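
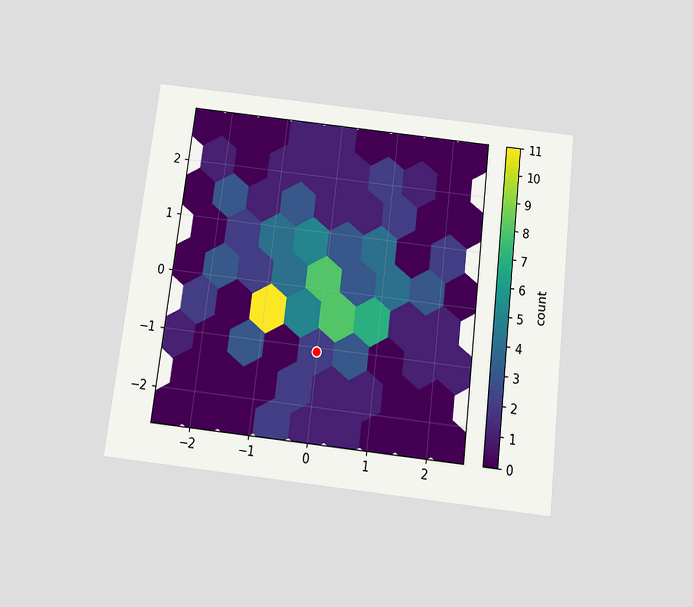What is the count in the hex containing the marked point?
The chart is tilted about 7° clockwise and viewed slightly from below. The marked hex reads 2 on the colorbar.

2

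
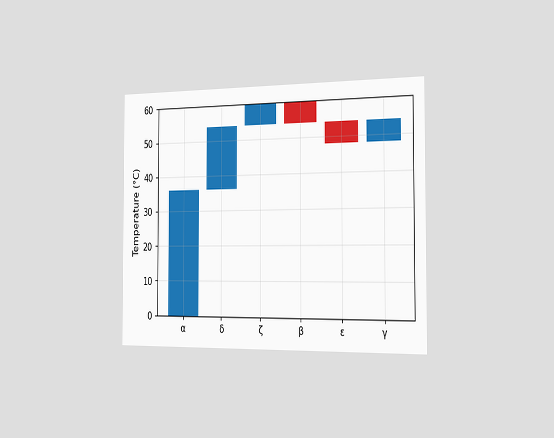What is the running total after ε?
The chart is viewed slightly from the right. After ε the running total reaches 48°C.

48°C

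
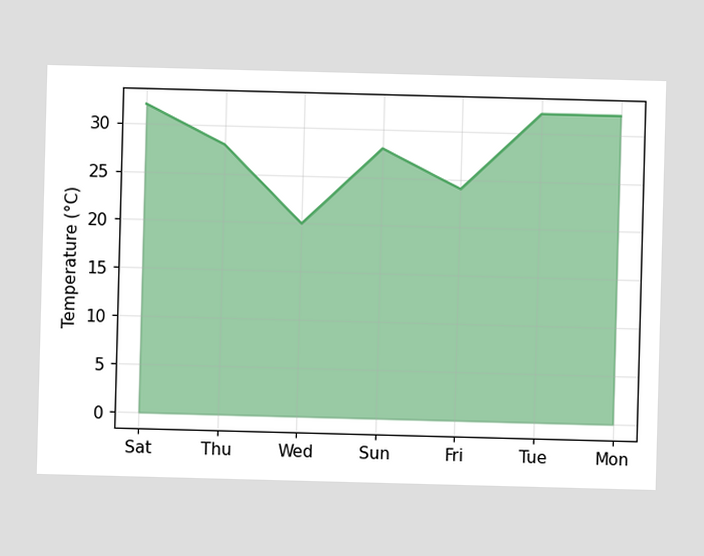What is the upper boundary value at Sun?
At Sun the upper boundary is at 28°C.

28°C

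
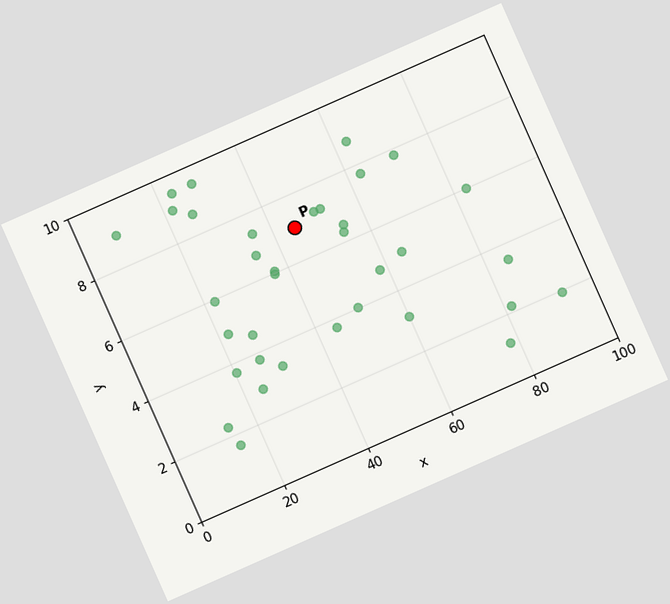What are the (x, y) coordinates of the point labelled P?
The chart is tilted about 24° counter-clockwise. Following the gridlines from P to each axis, P sits at (45, 7).

(45, 7)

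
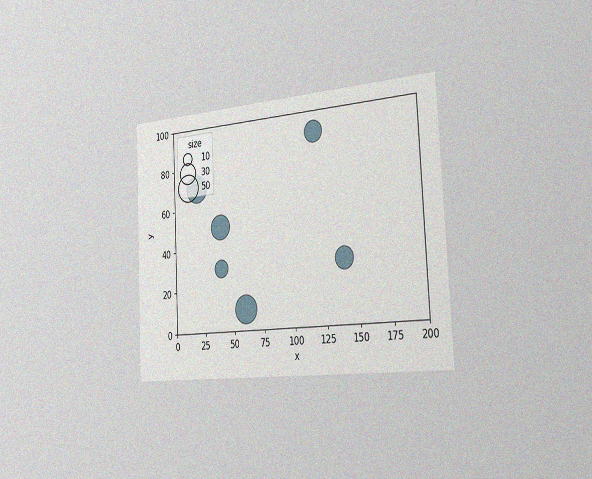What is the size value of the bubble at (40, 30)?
The chart is tilted about 3° counter-clockwise and viewed slightly from the right, with some photo noise. Matching the bubble at (40, 30) against the size legend gives 20.

20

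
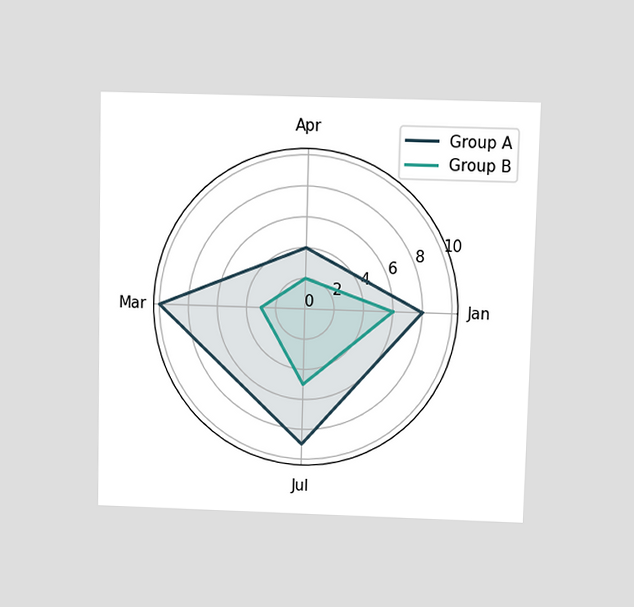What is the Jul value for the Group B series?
5

The chart is viewed slightly from above. On the Jul axis, Group B reaches 5.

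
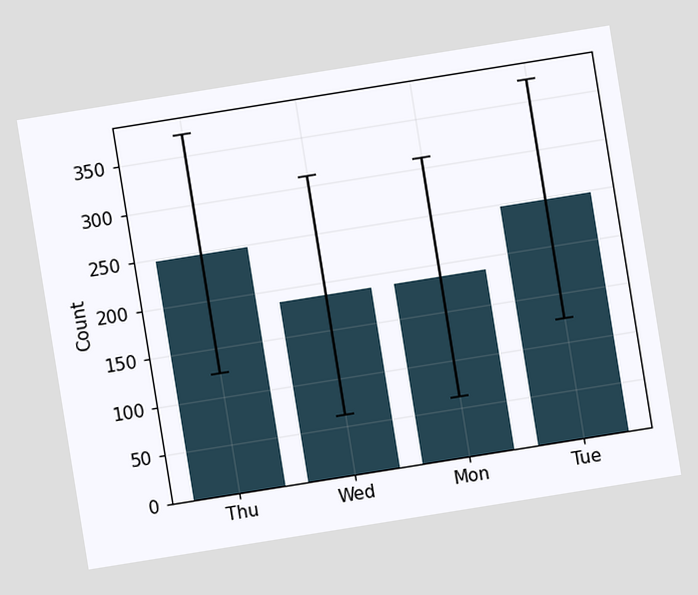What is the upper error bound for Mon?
310

The chart is tilted about 9° counter-clockwise. The Mon bar's upper whisker reaches 310.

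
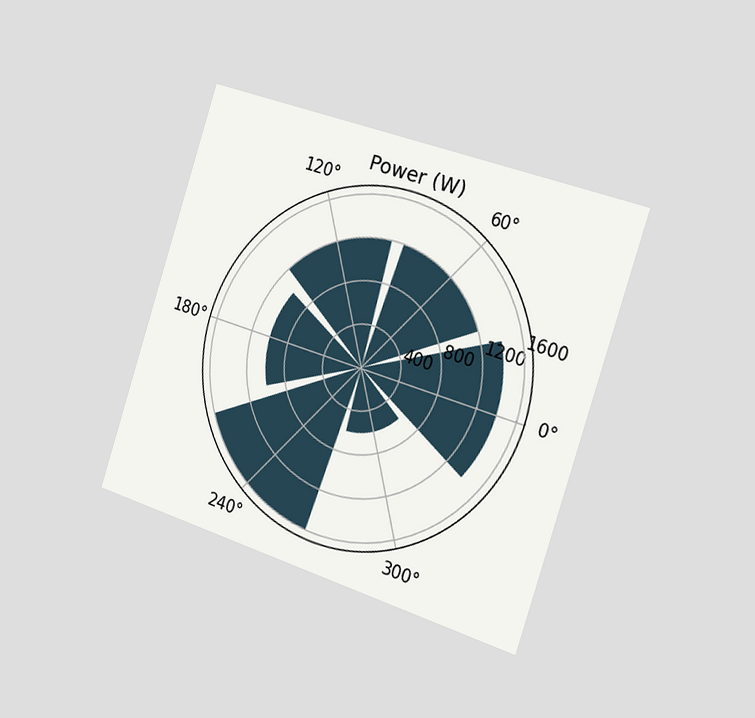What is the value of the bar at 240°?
1600W

The chart is tilted about 18° clockwise and viewed slightly from the right. The bar at 240° reaches 1600W on the radial axis.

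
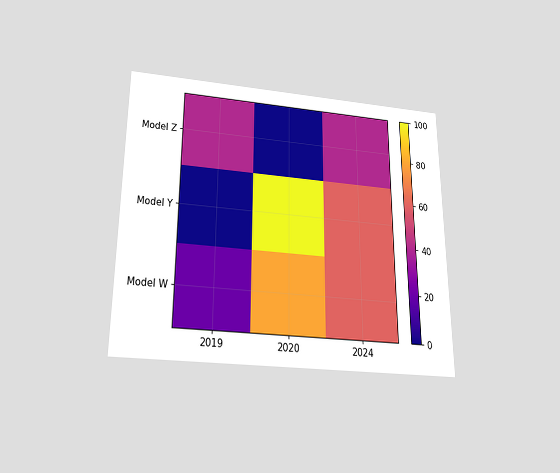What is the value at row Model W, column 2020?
The chart is viewed slightly from below. Matching cell (Model W, 2020) against the colorbar gives 80.

80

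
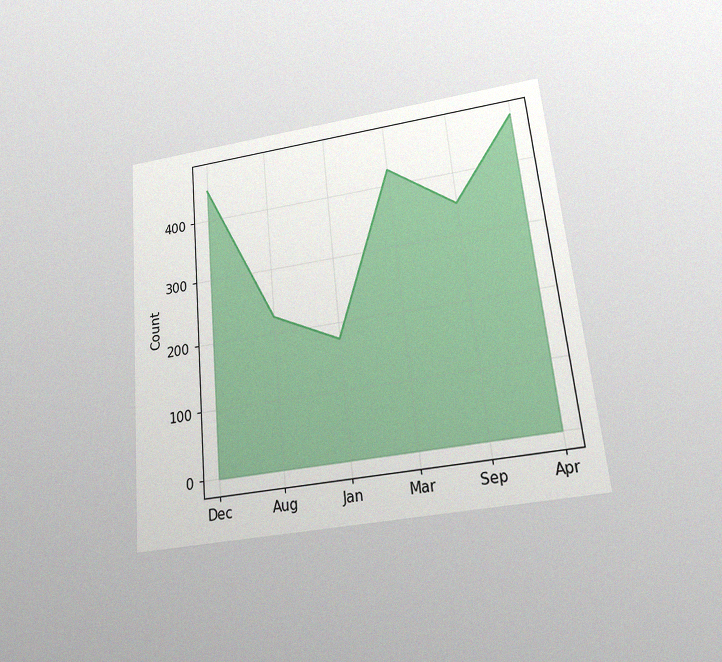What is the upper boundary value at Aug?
The chart is tilted about 6° counter-clockwise and viewed slightly from below, with some photo noise. At Aug the upper boundary is at 225.

225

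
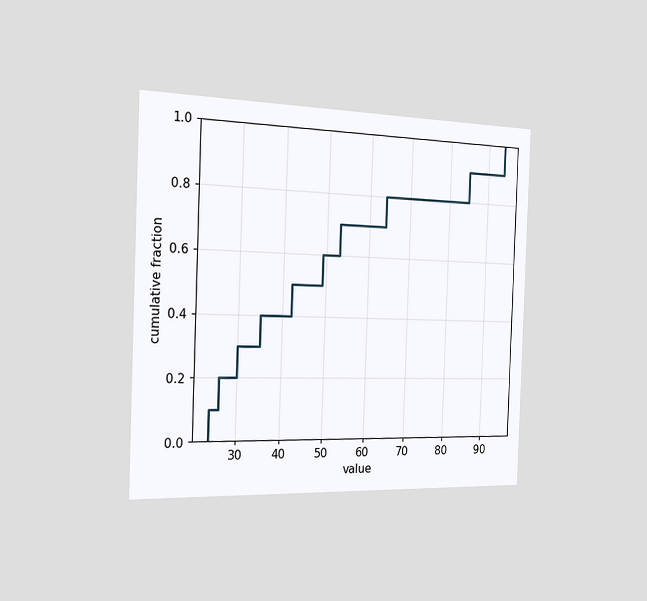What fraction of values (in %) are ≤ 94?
100%

The chart is tilted about 2° clockwise and viewed slightly from the left. At x=94 the ECDF step is at 100%.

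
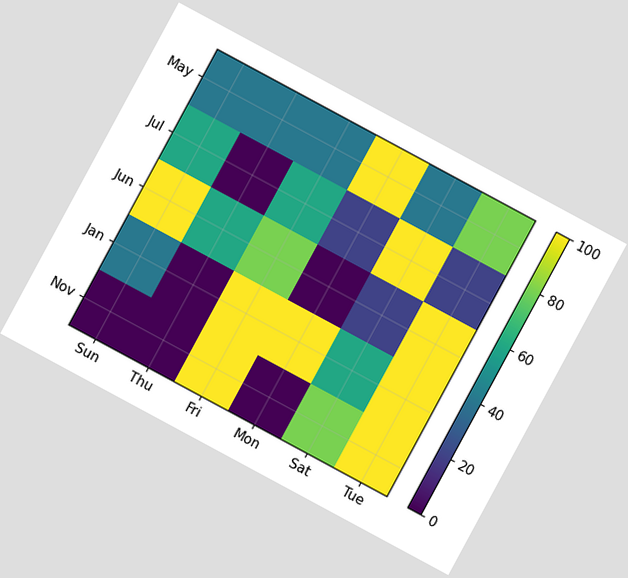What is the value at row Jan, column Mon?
The chart is tilted about 28° clockwise. Matching cell (Jan, Mon) against the colorbar gives 100.

100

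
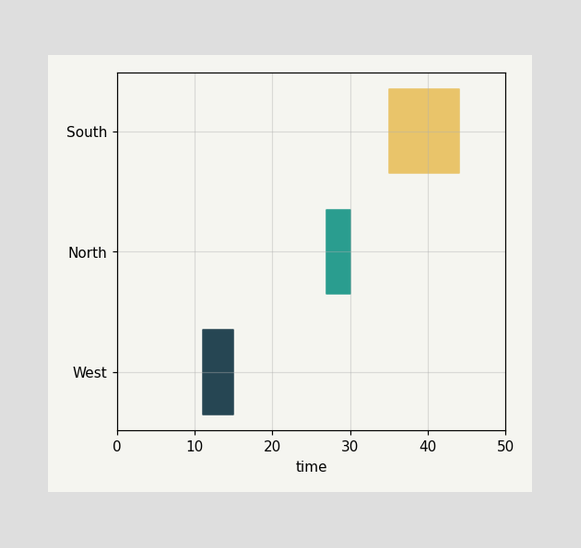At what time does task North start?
27

The North bar begins at t=27.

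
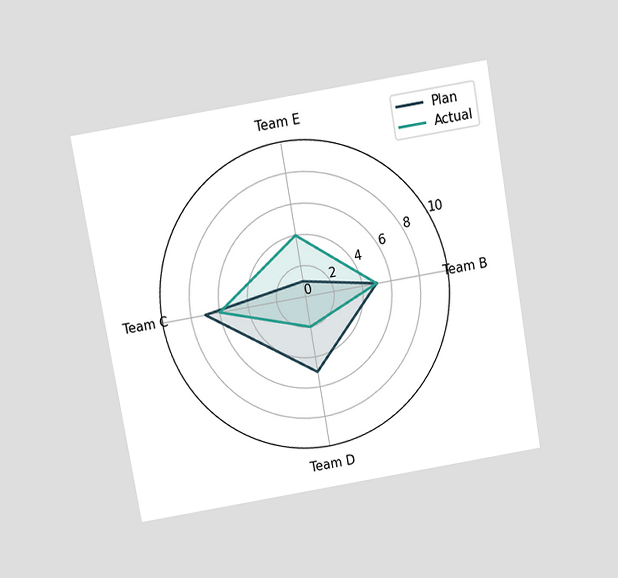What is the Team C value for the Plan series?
7

The chart is tilted about 10° counter-clockwise and viewed at a slight angle. On the Team C axis, Plan reaches 7.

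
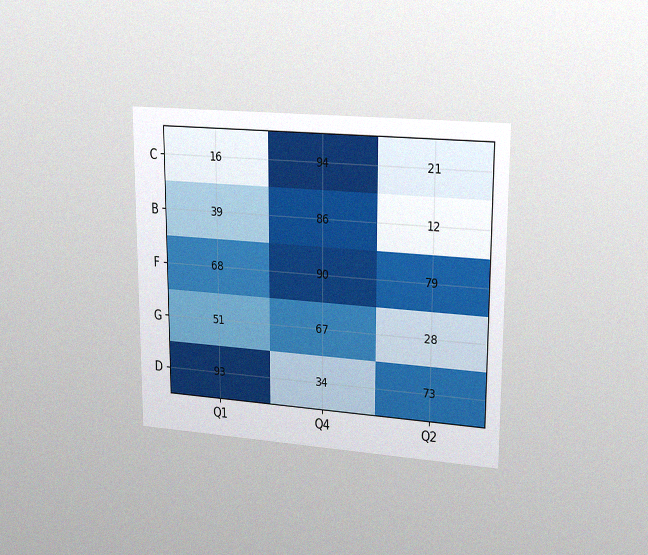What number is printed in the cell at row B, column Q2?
12

The chart is viewed slightly from the right, with some photo noise. The (B, Q2) cell reads 12.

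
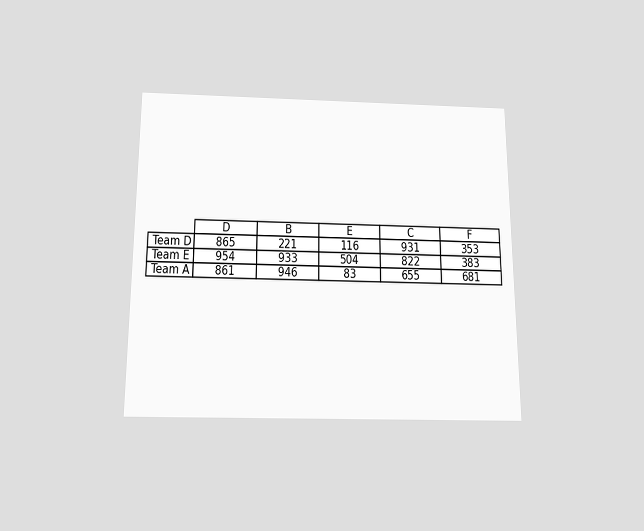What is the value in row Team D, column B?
The chart is viewed slightly from below. The (Team D, B) cell reads 221.

221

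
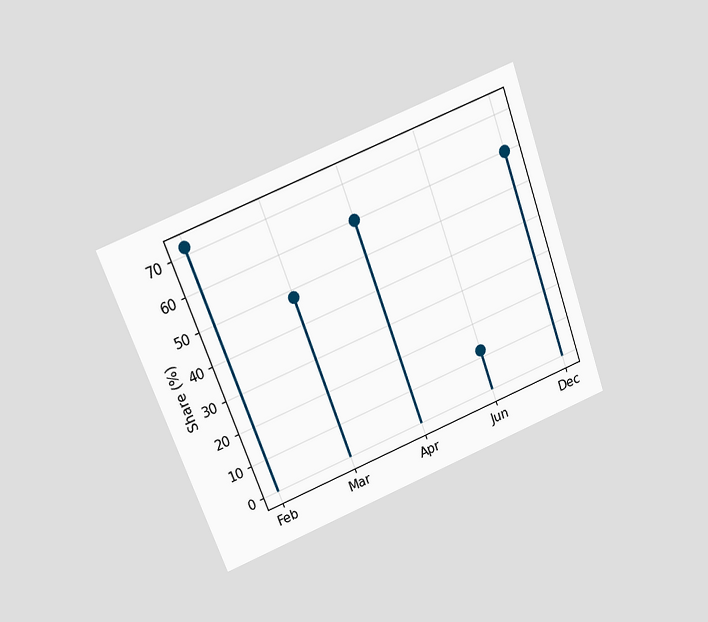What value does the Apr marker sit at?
60%

The chart is tilted about 21° counter-clockwise and viewed at a slight angle. The Apr marker sits at 60%.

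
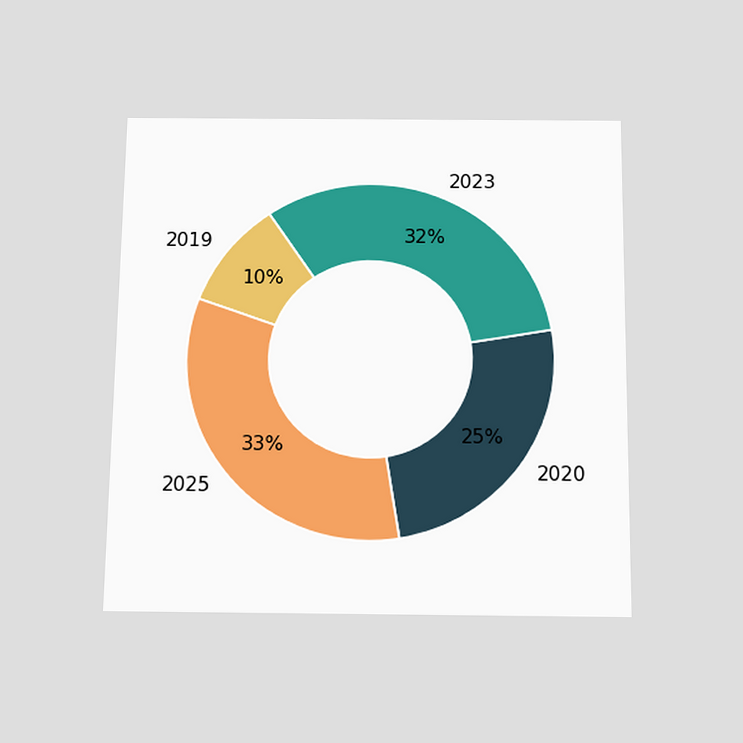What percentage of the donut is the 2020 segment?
25%

The chart is viewed slightly from below. The 2020 segment takes up 25% of the ring.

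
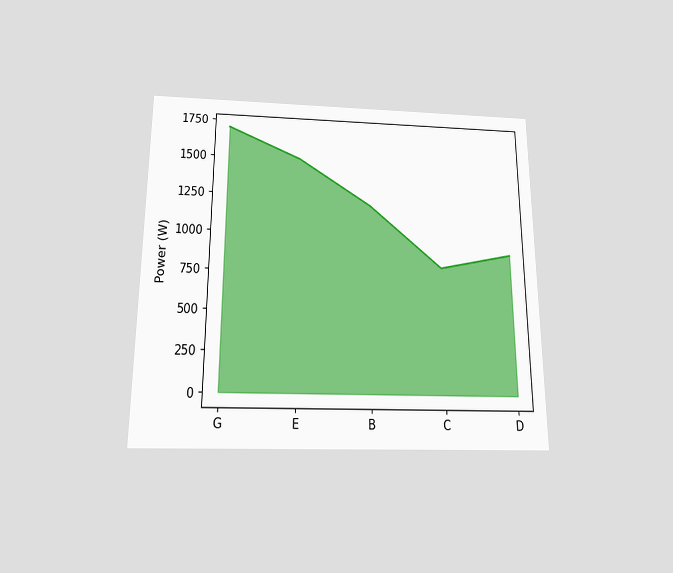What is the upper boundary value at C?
The chart is viewed slightly from below. At C the upper boundary is at 800W.

800W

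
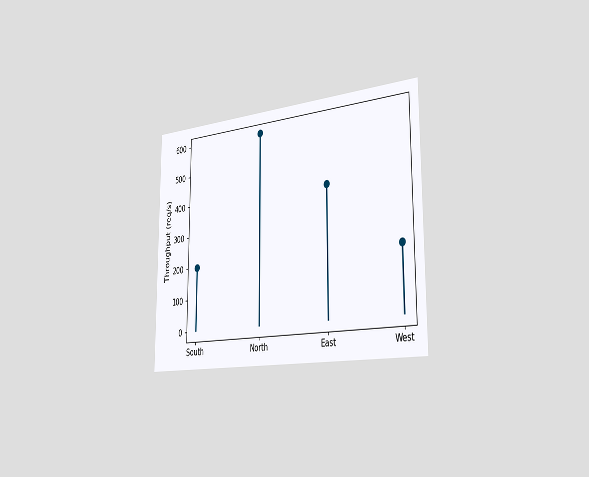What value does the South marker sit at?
200req/s

The chart is viewed slightly from the right. The South marker sits at 200req/s.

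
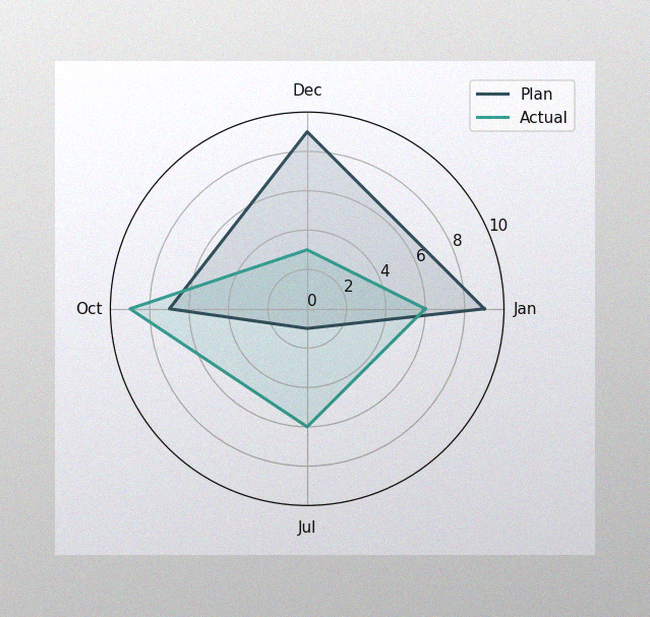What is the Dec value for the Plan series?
9

The image has some photo noise and uneven lighting. On the Dec axis, Plan reaches 9.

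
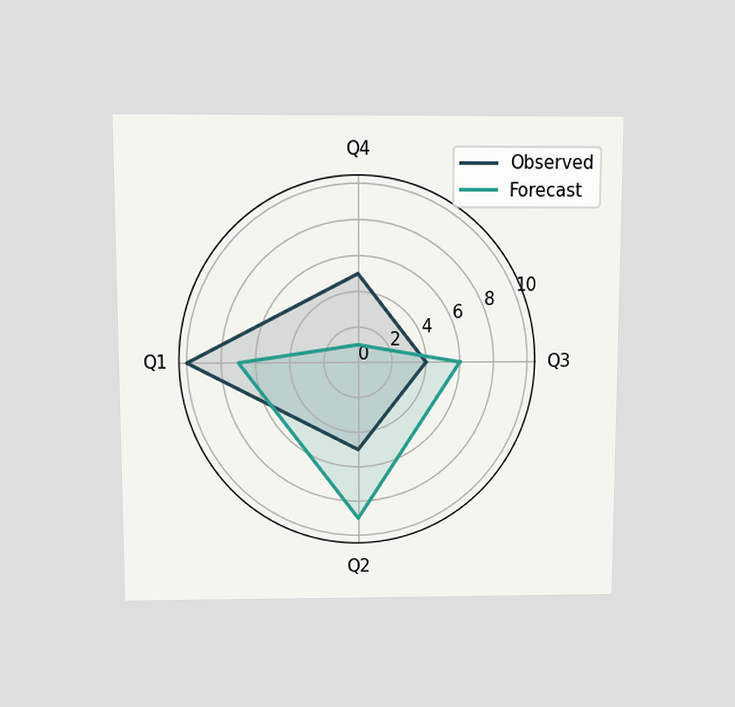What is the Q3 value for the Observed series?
The chart is viewed slightly from above. On the Q3 axis, Observed reaches 4.

4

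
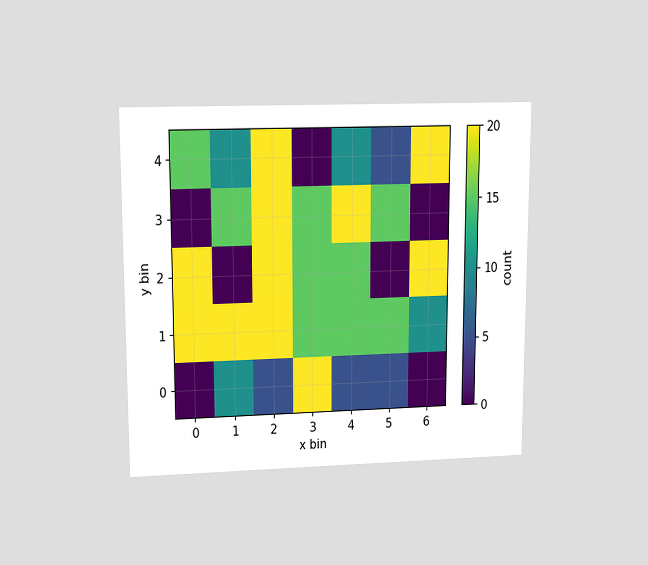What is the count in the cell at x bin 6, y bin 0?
0

The chart is viewed at a slight angle. Matching the cell (6, 0) against the colorbar gives 0.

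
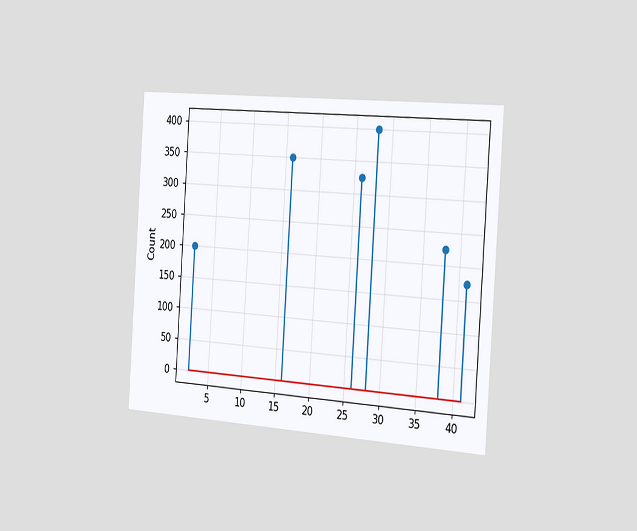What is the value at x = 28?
400

The chart is tilted about 4° clockwise and viewed slightly from the right. The stem at x=28 reaches 400.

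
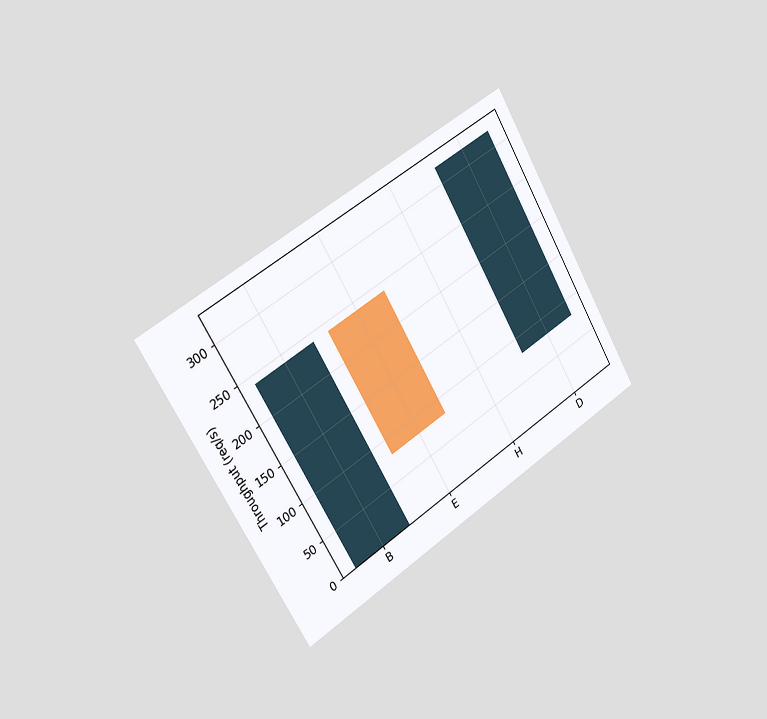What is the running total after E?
The chart is tilted about 30° counter-clockwise and viewed slightly from the left. After E the running total reaches 80req/s.

80req/s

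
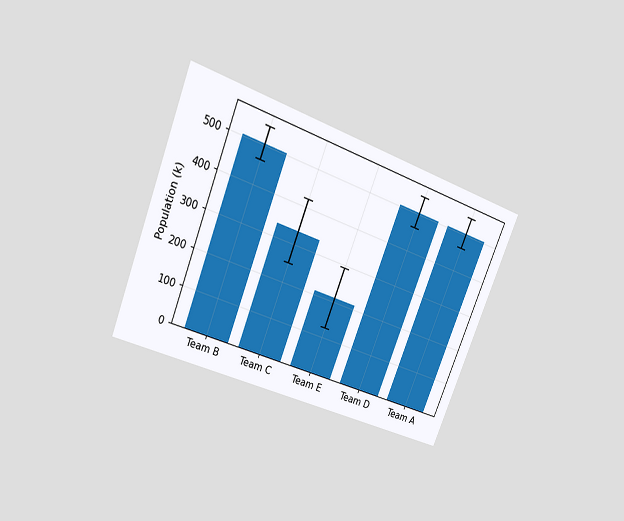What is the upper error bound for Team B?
The chart is tilted about 22° clockwise and viewed at a slight angle. The Team B bar's upper whisker reaches 546k.

546k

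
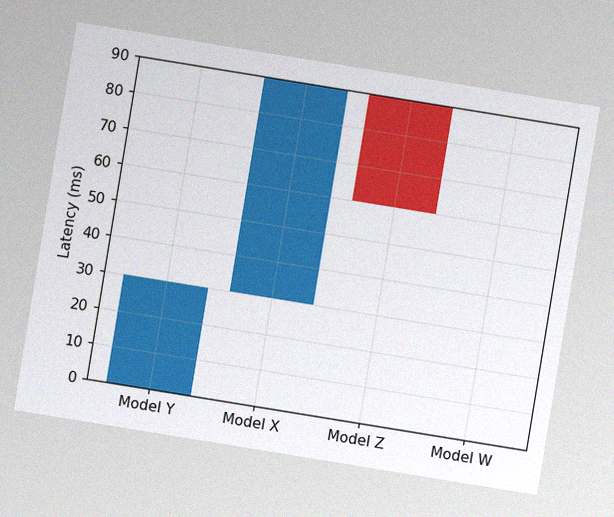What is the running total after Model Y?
30ms

The chart is tilted about 9° clockwise, with some photo noise. After Model Y the running total reaches 30ms.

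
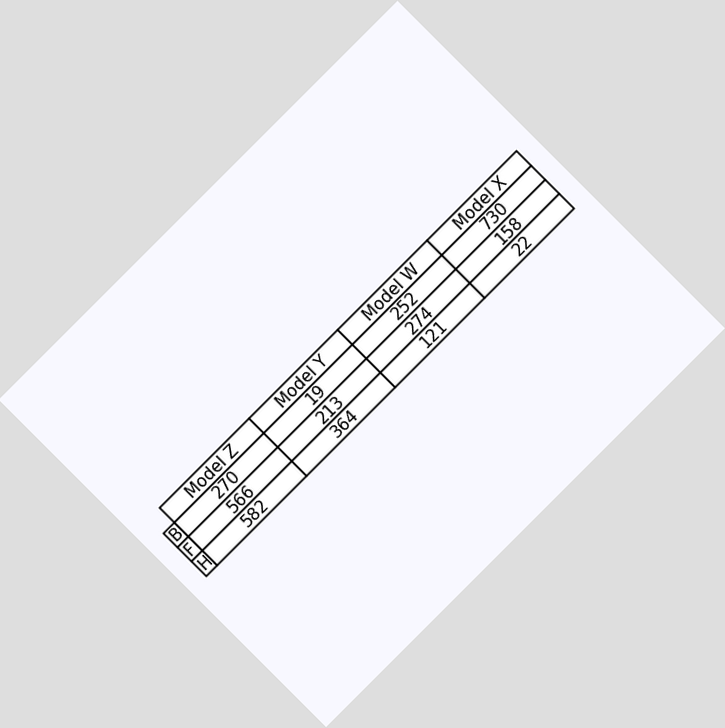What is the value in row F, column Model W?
274

The chart is tilted about 45° counter-clockwise. The (F, Model W) cell reads 274.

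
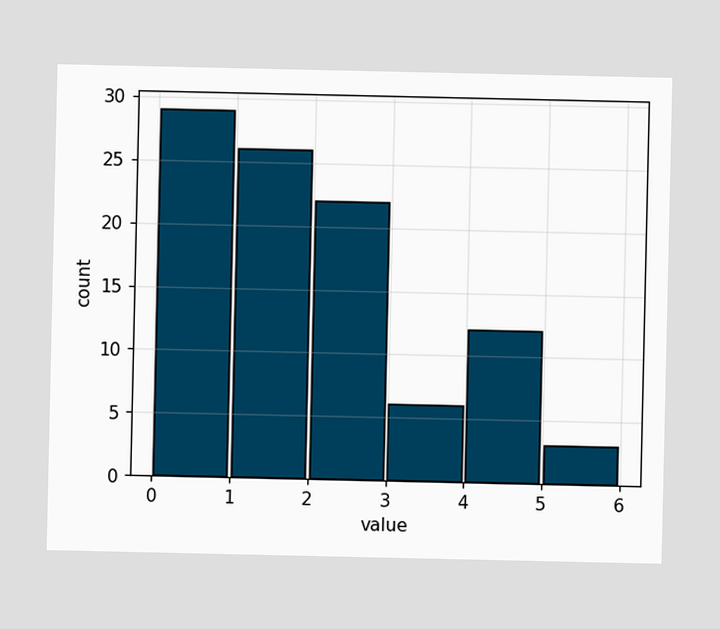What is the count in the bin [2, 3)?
22

The [2, 3) bin has height 22.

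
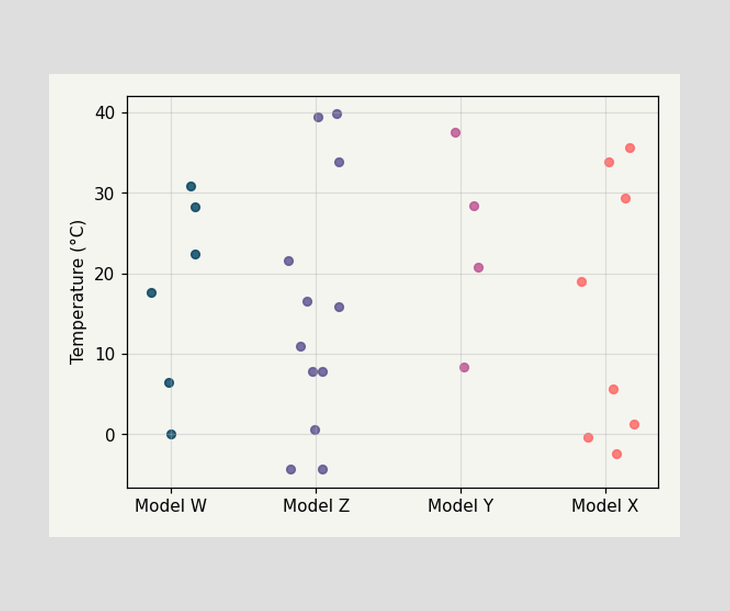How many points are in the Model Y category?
Counting the markers in the Model Y column gives 4.

4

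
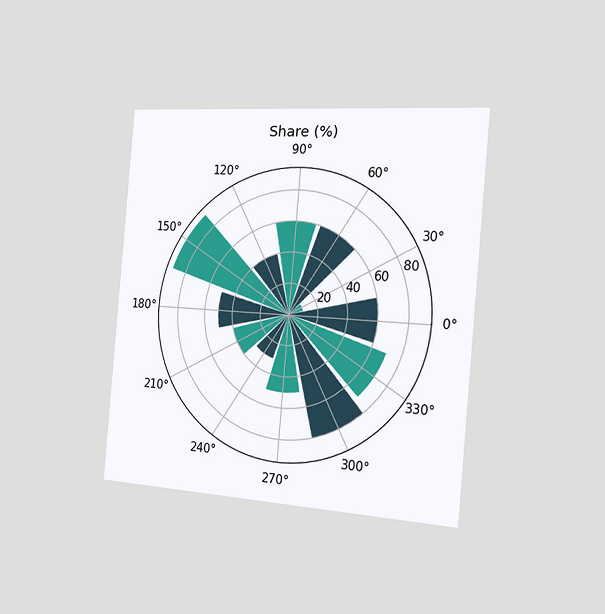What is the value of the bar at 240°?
30%

The chart is tilted about 5° clockwise and viewed slightly from the right. The bar at 240° reaches 30% on the radial axis.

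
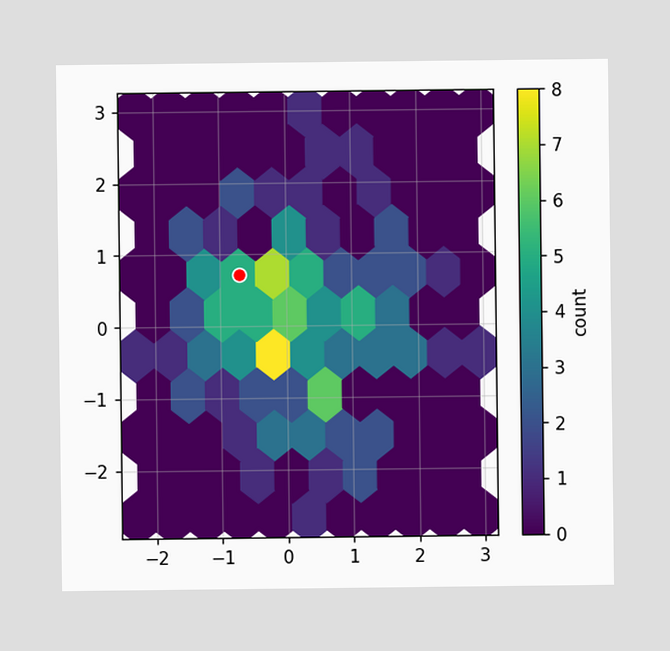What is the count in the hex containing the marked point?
The marked hex reads 5 on the colorbar.

5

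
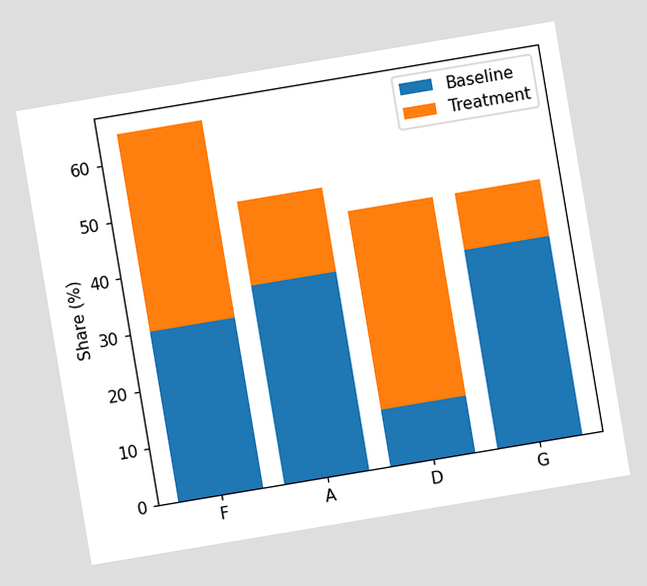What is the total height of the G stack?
45%

The chart is tilted about 10° counter-clockwise. The G stack's top reaches 45% on the y-axis.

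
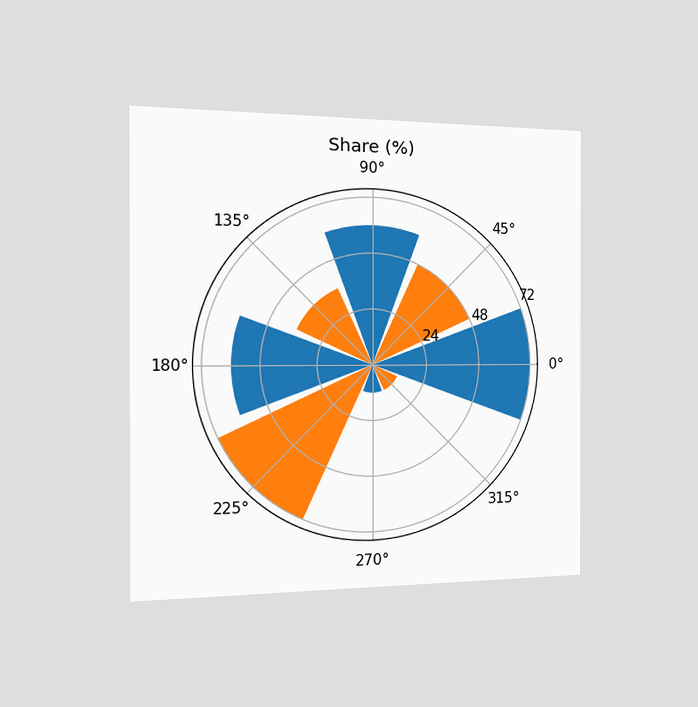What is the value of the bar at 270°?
The chart is viewed slightly from the left. The bar at 270° reaches 12% on the radial axis.

12%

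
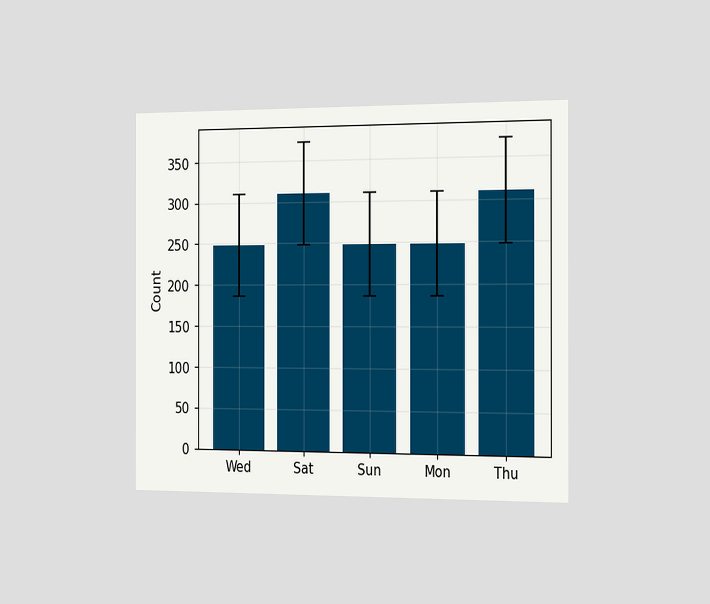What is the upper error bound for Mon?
The chart is viewed slightly from the right. The Mon bar's upper whisker reaches 310.

310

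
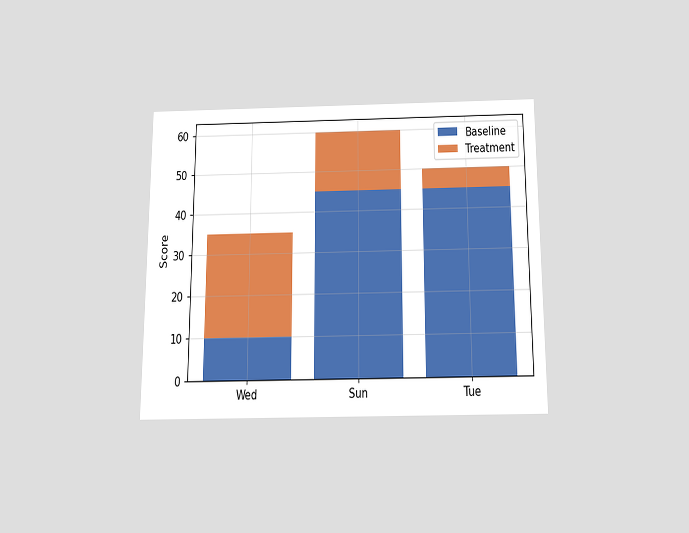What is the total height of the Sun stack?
The chart is viewed slightly from below. The Sun stack's top reaches 60 on the y-axis.

60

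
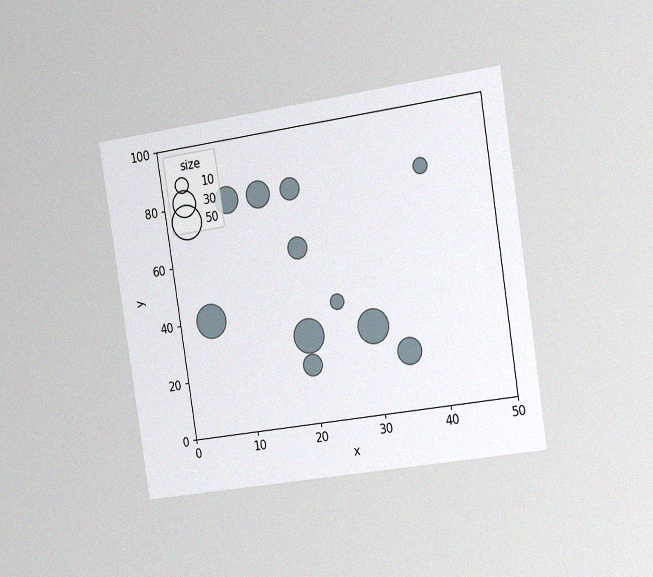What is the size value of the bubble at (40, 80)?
The chart is tilted about 9° counter-clockwise and viewed slightly from the right, with some photo noise. Matching the bubble at (40, 80) against the size legend gives 10.

10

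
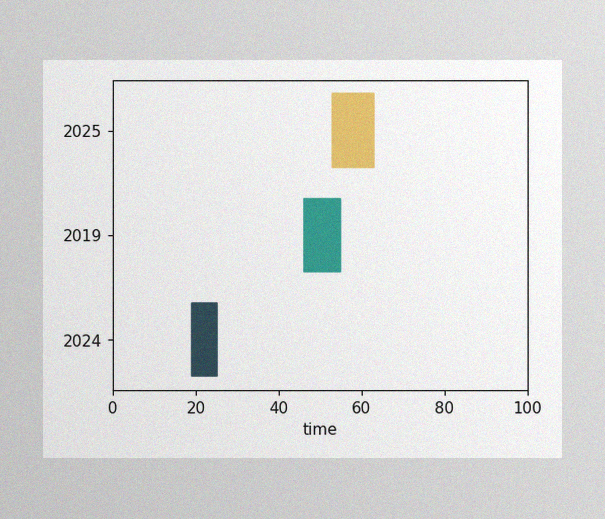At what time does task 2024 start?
The image has some photo noise and uneven lighting. The 2024 bar begins at t=19.

19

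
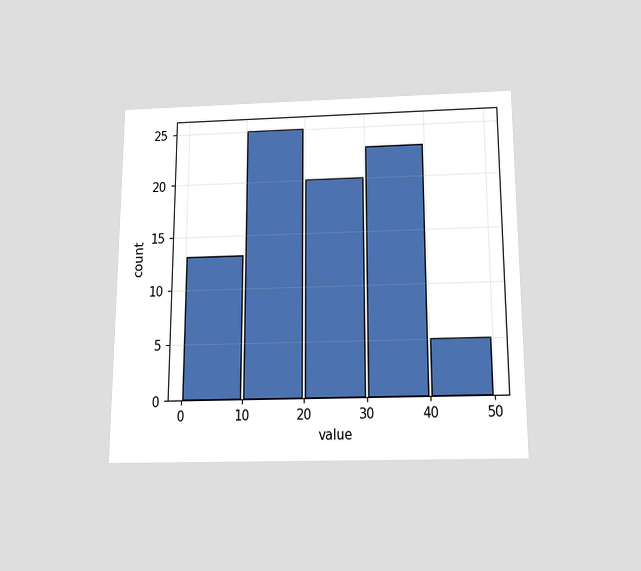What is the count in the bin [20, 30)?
20

The chart is viewed slightly from below. The [20, 30) bin has height 20.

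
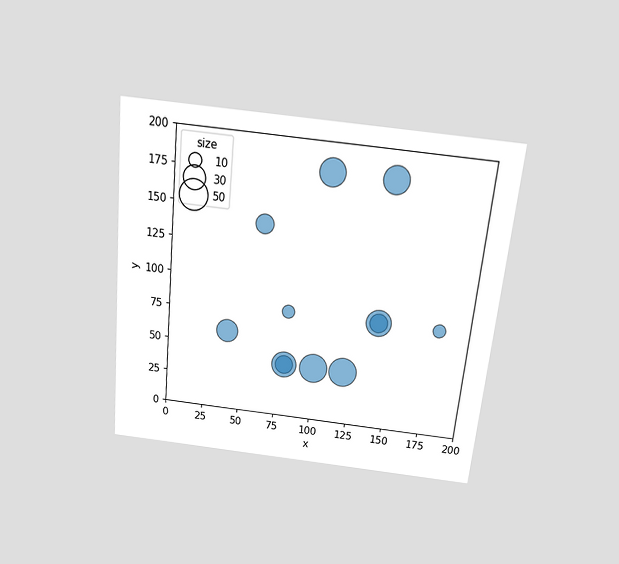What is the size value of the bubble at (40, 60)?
30

The chart is tilted about 6° clockwise and viewed slightly from above. Matching the bubble at (40, 60) against the size legend gives 30.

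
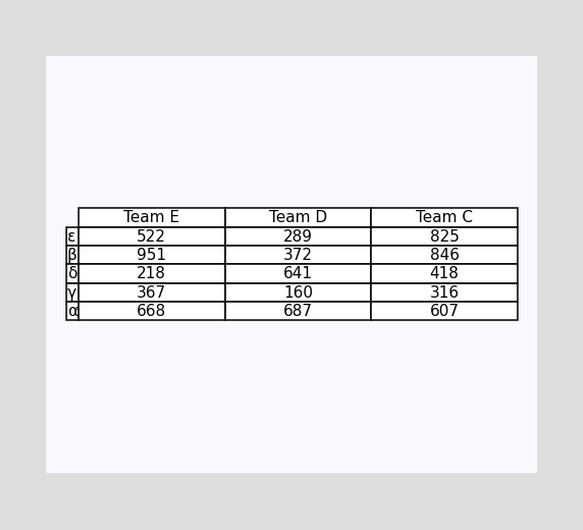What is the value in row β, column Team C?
846

The (β, Team C) cell reads 846.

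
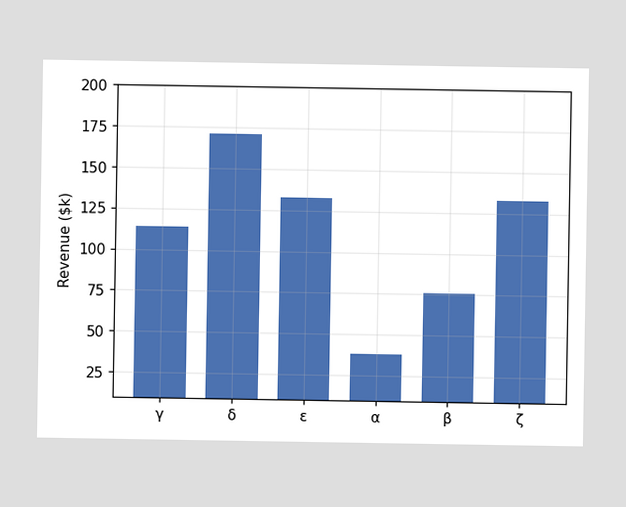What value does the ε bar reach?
Reading along the chart's y-axis, the ε bar reaches $133k.

$133k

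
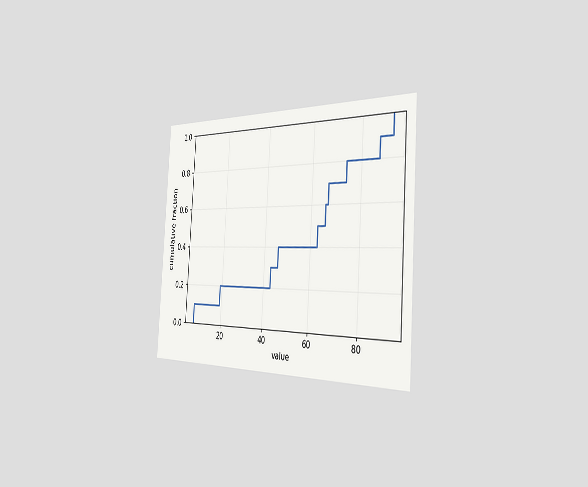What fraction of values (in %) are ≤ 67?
70%

The chart is tilted about 4° clockwise and viewed slightly from the right. At x=67 the ECDF step is at 70%.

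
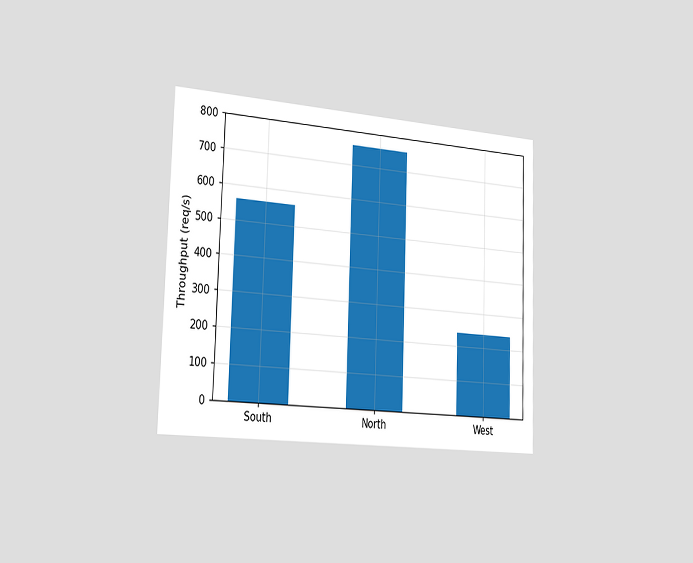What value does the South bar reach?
560req/s

The chart is viewed slightly from the left. Reading along the chart's y-axis, the South bar reaches 560req/s.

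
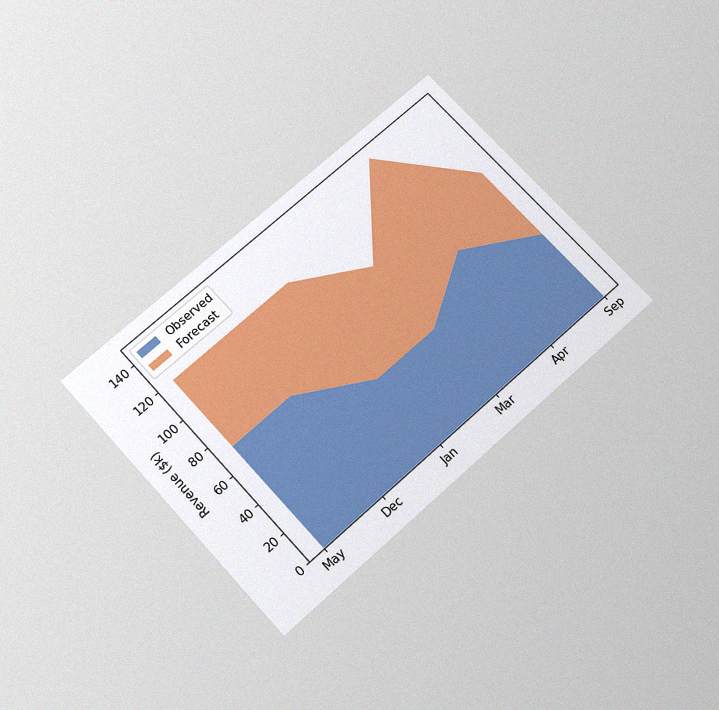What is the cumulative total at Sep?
The chart is tilted about 42° counter-clockwise and viewed slightly from below, with some photo noise. The stacked total at Sep reaches $96k.

$96k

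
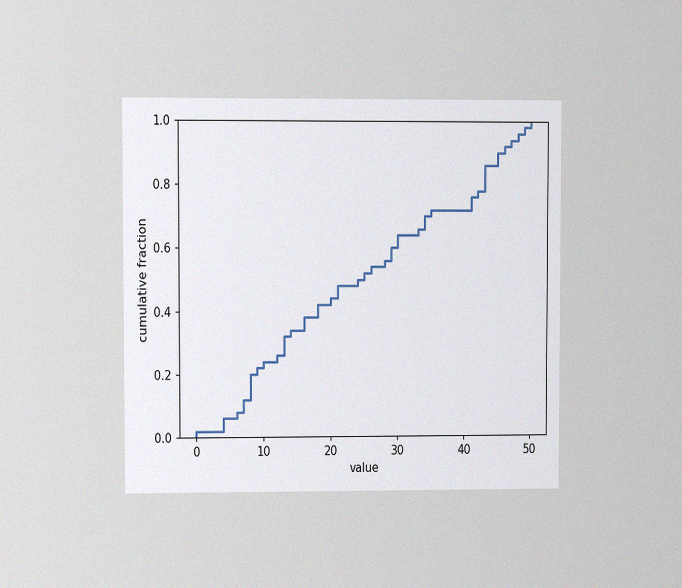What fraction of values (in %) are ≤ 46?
The chart is viewed at a slight angle, with some photo noise. At x=46 the ECDF step is at 92%.

92%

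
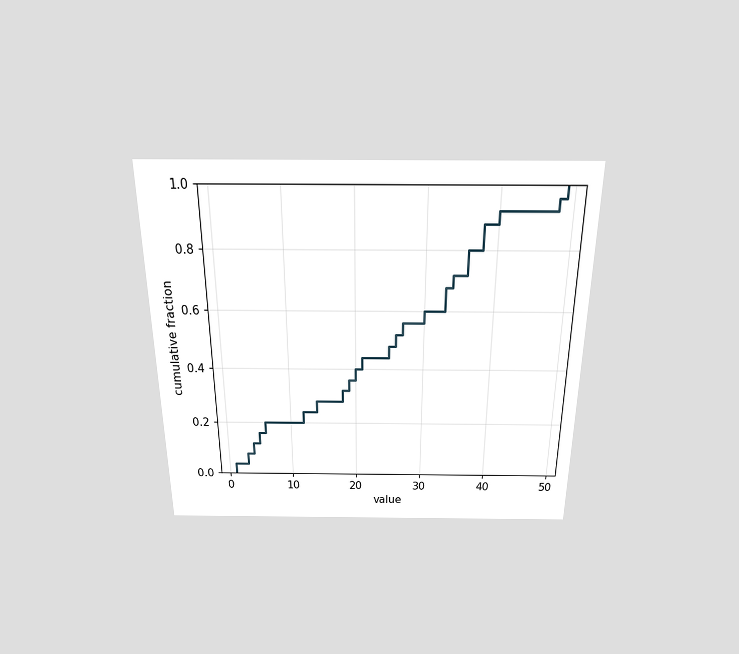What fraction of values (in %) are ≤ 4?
12%

The chart is viewed slightly from above. At x=4 the ECDF step is at 12%.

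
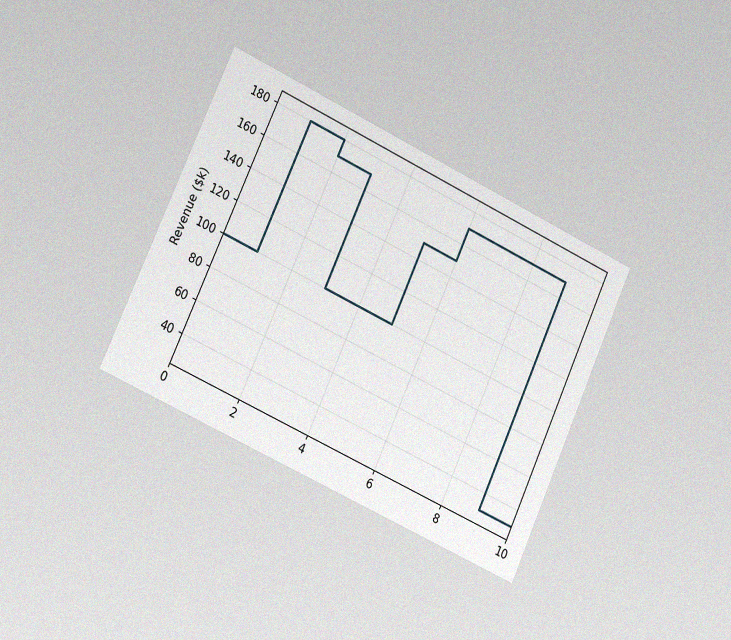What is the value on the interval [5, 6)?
The chart is tilted about 25° clockwise and viewed slightly from the left, with some photo noise. On [5, 6) the step sits at $150k.

$150k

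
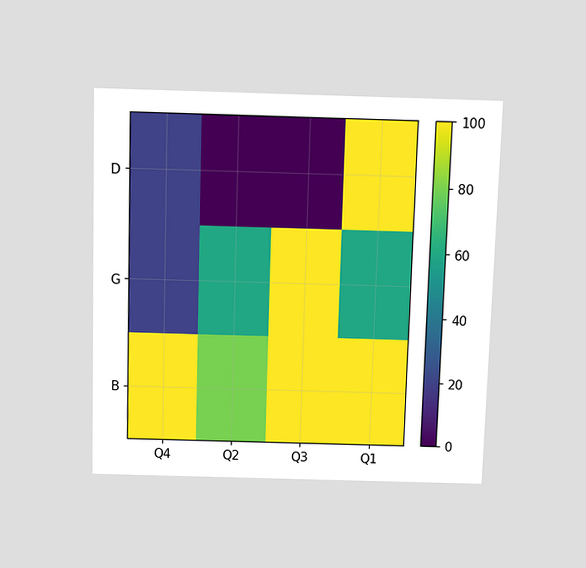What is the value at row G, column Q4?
20

The chart is viewed slightly from above. Matching cell (G, Q4) against the colorbar gives 20.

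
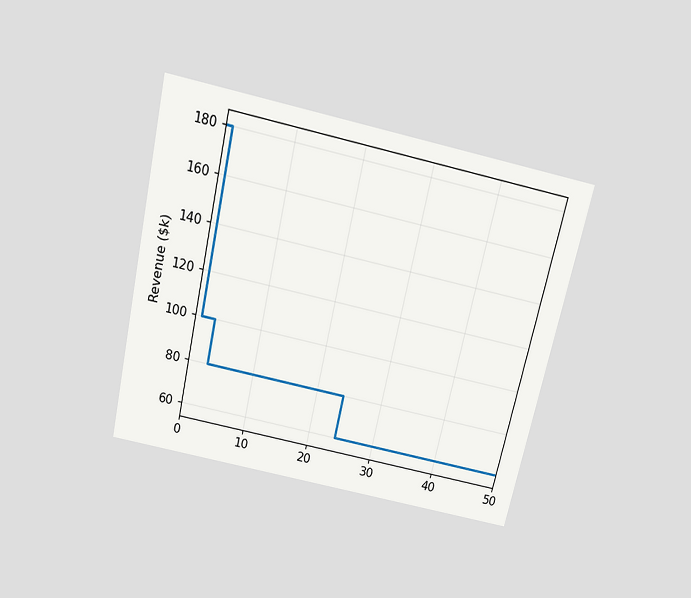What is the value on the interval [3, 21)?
$80k

The chart is tilted about 13° clockwise and viewed slightly from above. On [3, 21) the step sits at $80k.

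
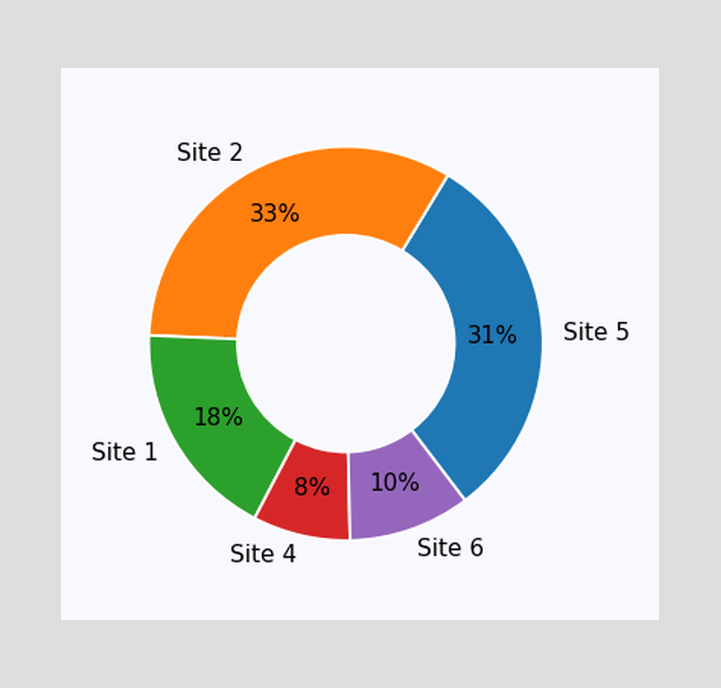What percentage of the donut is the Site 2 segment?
The Site 2 segment takes up 33% of the ring.

33%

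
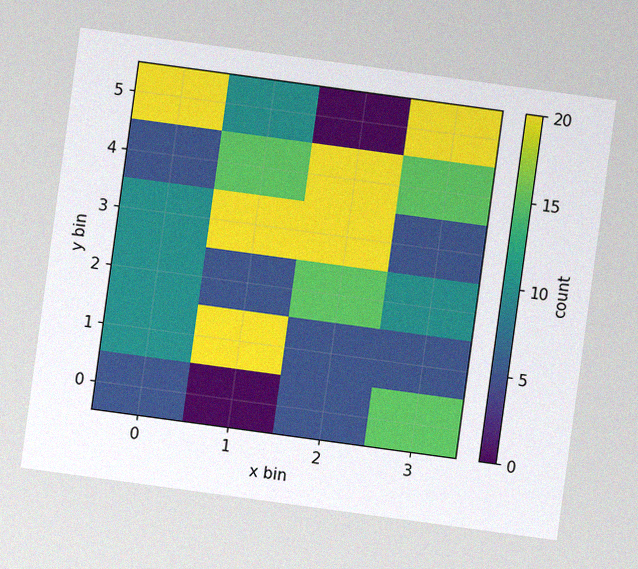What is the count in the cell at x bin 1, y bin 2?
The chart is tilted about 8° clockwise, with some photo noise. Matching the cell (1, 2) against the colorbar gives 5.

5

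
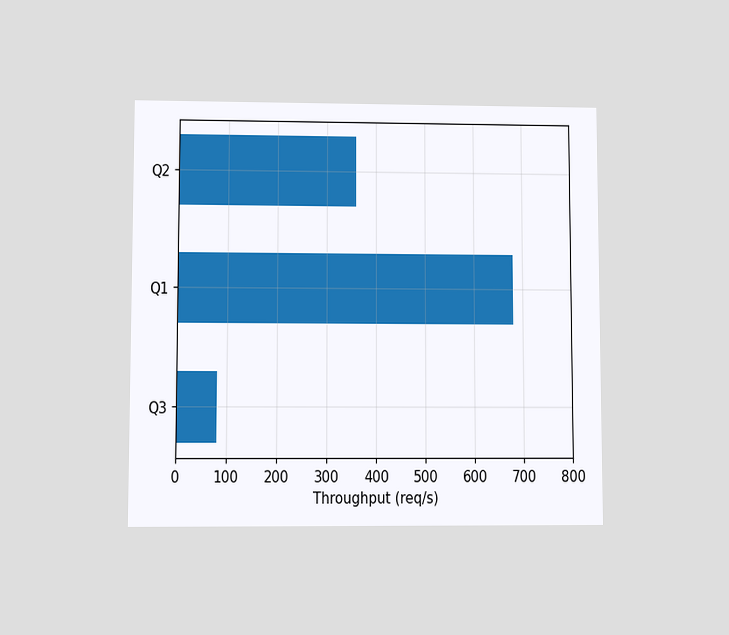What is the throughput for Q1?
The chart is viewed at a slight angle. Reading along the chart's x-axis, the Q1 bar reaches 680req/s.

680req/s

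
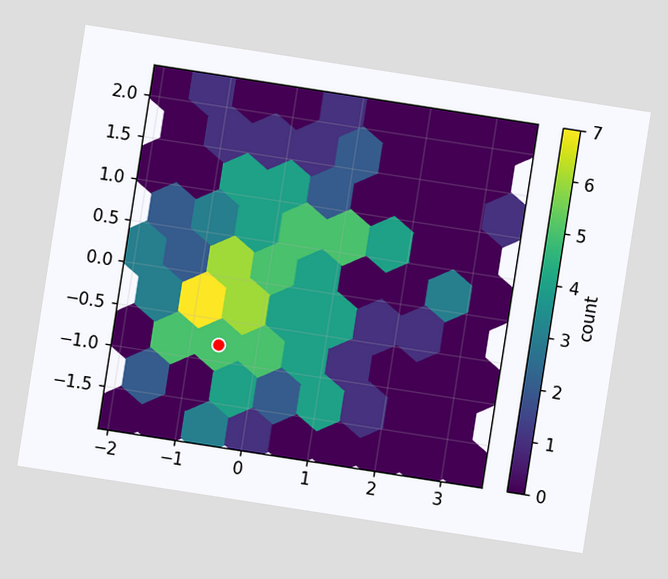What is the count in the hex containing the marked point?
The chart is tilted about 9° clockwise. The marked hex reads 5 on the colorbar.

5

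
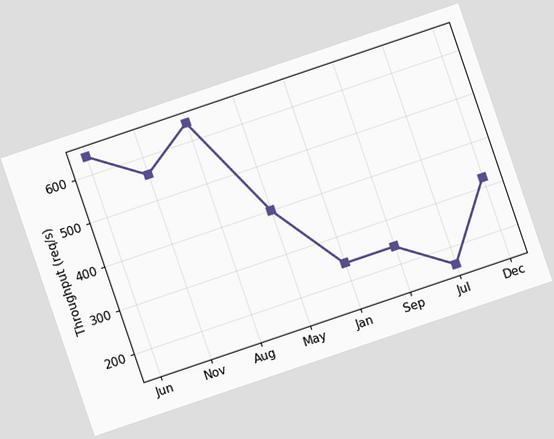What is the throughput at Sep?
240req/s

The chart is tilted about 19° counter-clockwise. At Sep, the line is at 240req/s.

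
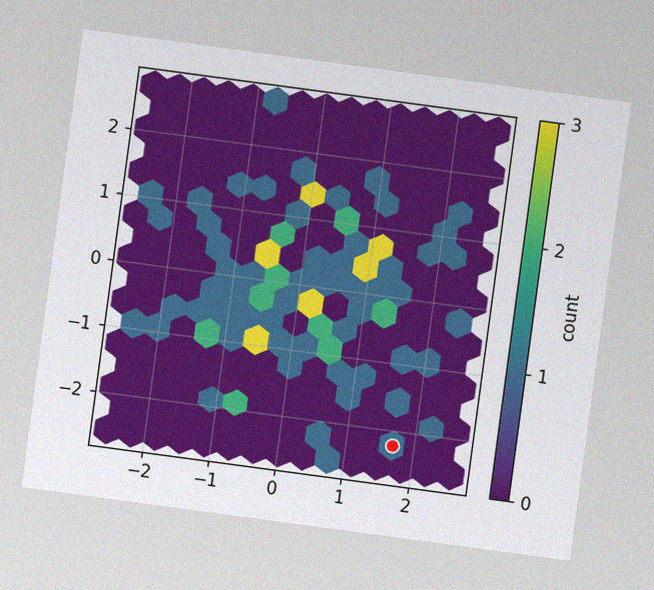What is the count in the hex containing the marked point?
1

The chart is tilted about 8° clockwise, with some photo noise. The marked hex reads 1 on the colorbar.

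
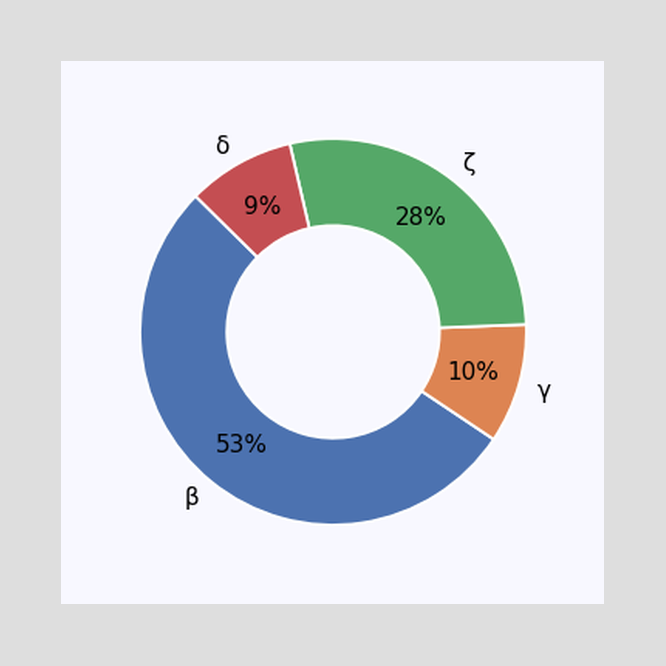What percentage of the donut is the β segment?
The β segment takes up 53% of the ring.

53%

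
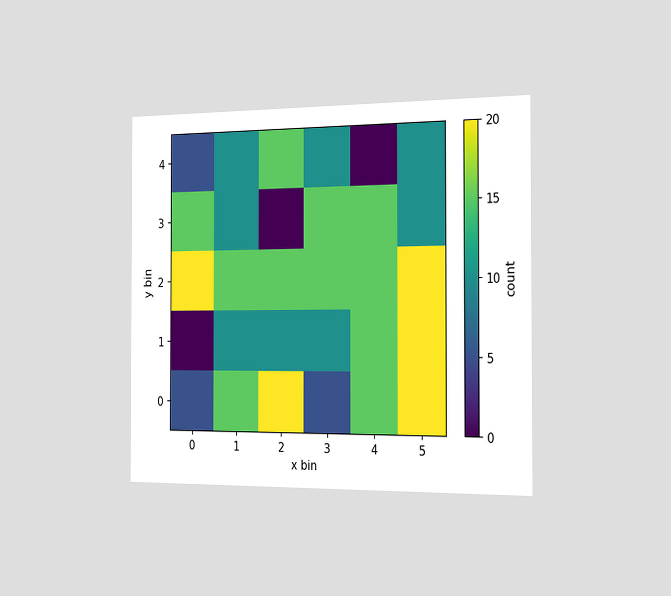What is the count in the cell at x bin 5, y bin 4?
10

The chart is viewed slightly from the right. Matching the cell (5, 4) against the colorbar gives 10.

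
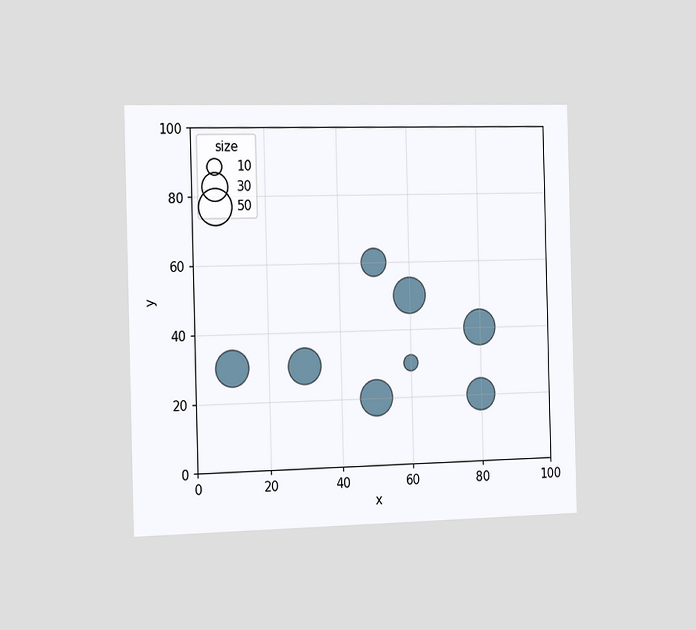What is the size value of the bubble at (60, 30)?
10

The chart is viewed slightly from the left. Matching the bubble at (60, 30) against the size legend gives 10.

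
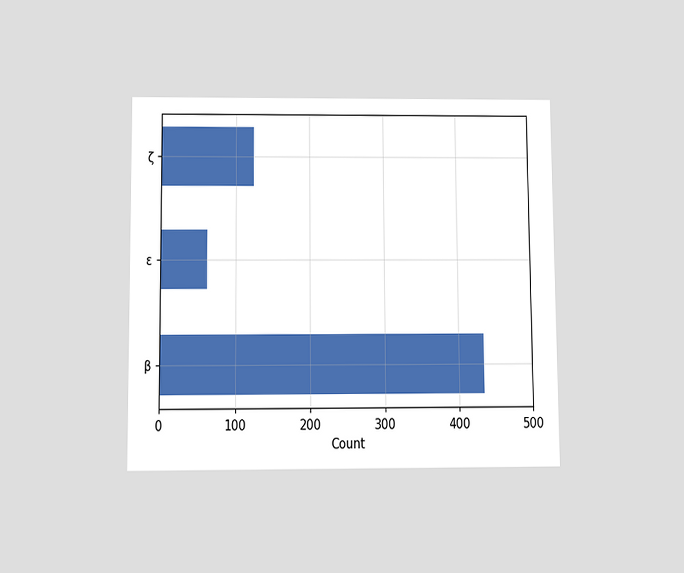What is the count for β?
434

The chart is viewed slightly from below. Reading along the chart's x-axis, the β bar reaches 434.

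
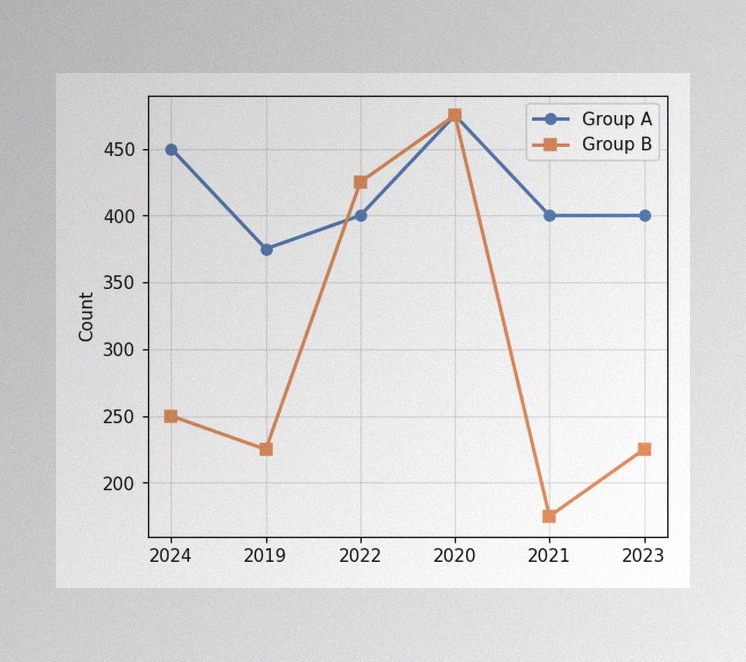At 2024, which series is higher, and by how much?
Group A, by 200

The image has some photo noise and uneven lighting. At 2024, Group A sits above the other line by 200.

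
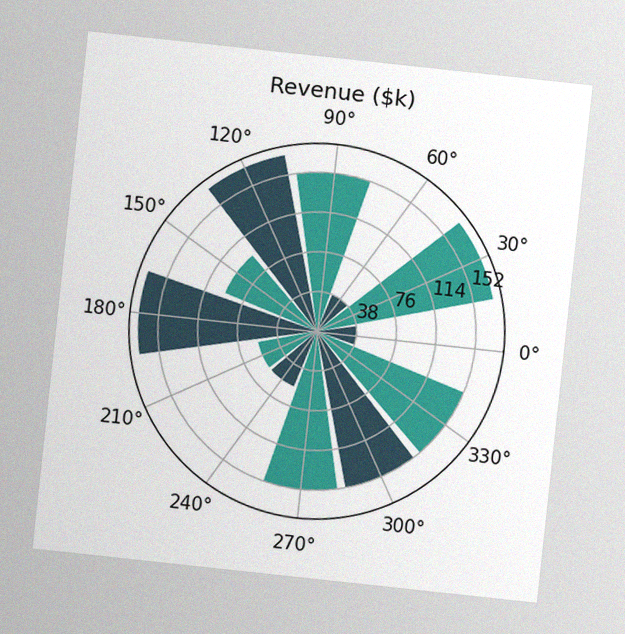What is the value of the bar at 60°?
$38k

The chart is tilted about 6° clockwise, with some photo noise. The bar at 60° reaches $38k on the radial axis.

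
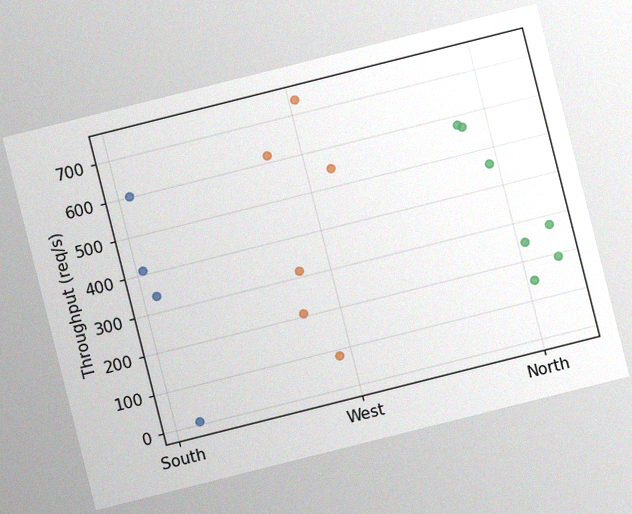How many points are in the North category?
7

The chart is tilted about 14° counter-clockwise, with some photo noise. Counting the markers in the North column gives 7.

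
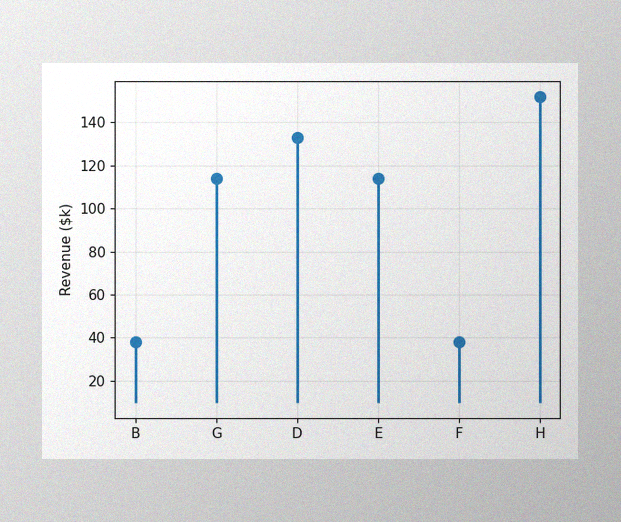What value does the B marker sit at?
$38k

The image has some photo noise and uneven lighting. The B marker sits at $38k.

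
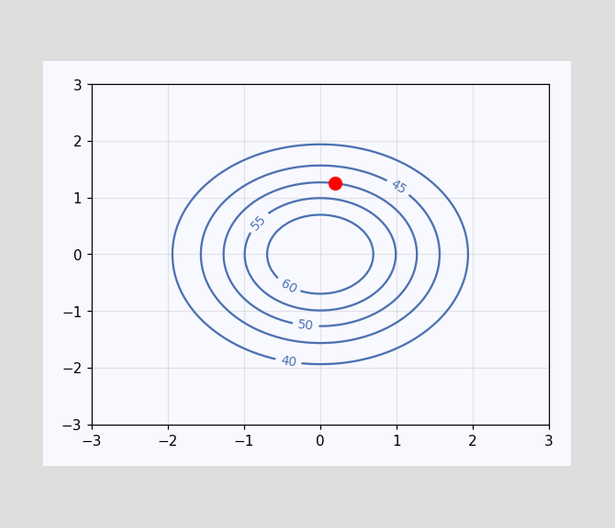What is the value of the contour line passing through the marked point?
The marked point sits on the contour labelled 50.

50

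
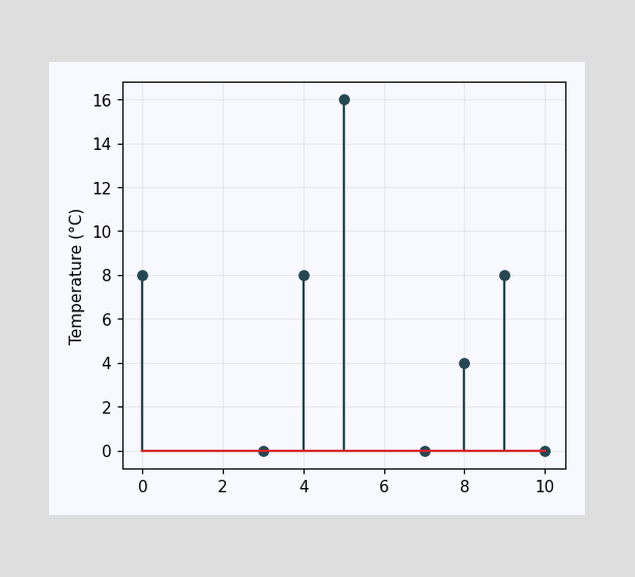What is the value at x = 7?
0°C

The stem at x=7 reaches 0°C.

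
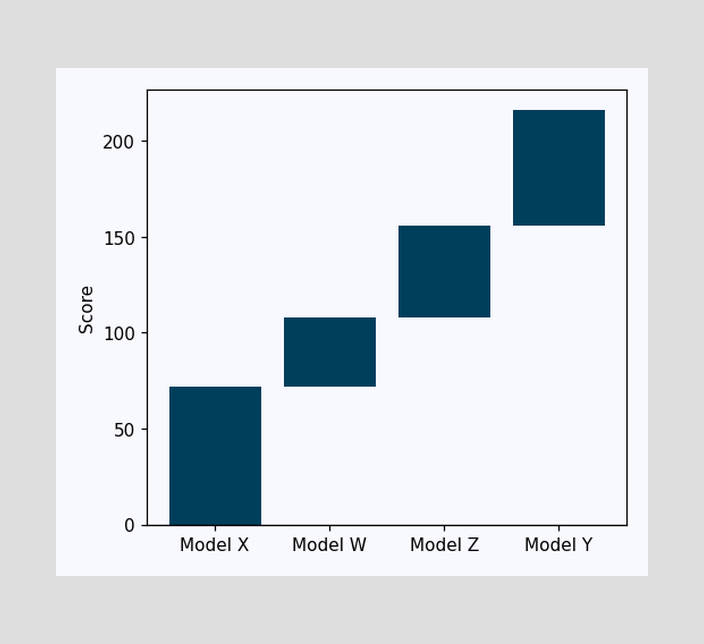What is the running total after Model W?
108

After Model W the running total reaches 108.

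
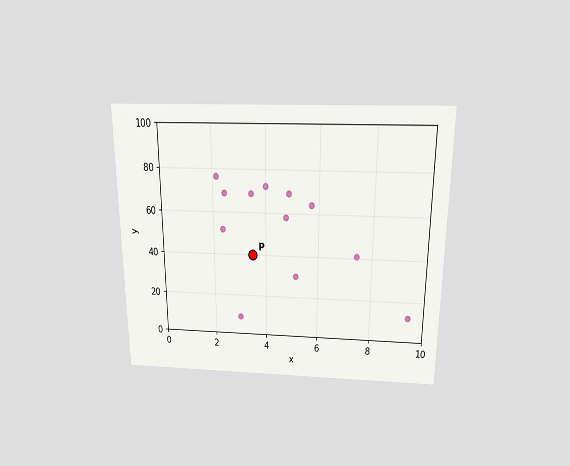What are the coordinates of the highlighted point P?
The chart is viewed slightly from above. Following the gridlines from P to each axis, P sits at (3.5, 40).

(3.5, 40)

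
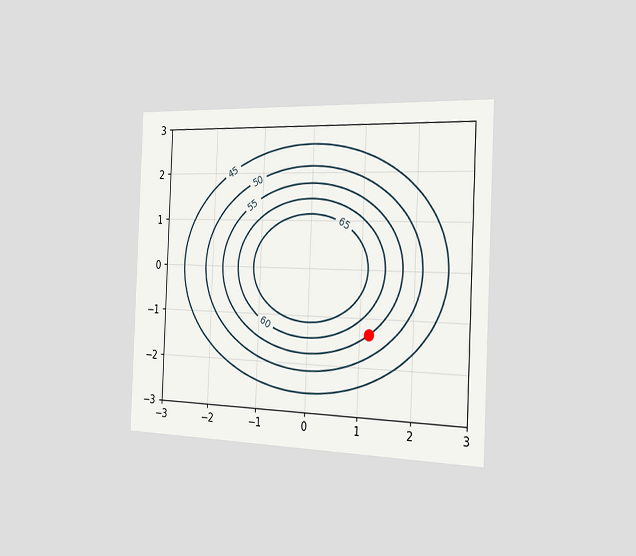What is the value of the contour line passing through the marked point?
The chart is tilted about 2° clockwise and viewed slightly from the right. The marked point sits on the contour labelled 55.

55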